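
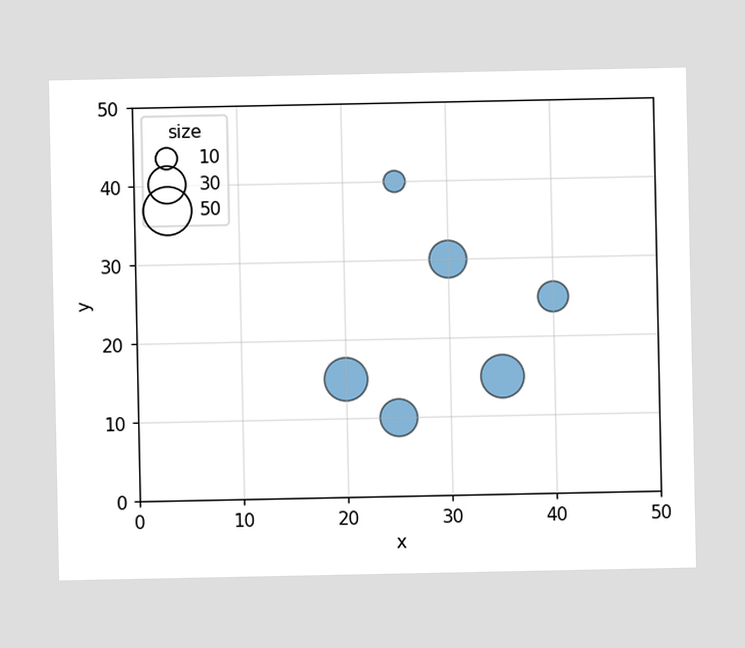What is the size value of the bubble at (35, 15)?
Matching the bubble at (35, 15) against the size legend gives 40.

40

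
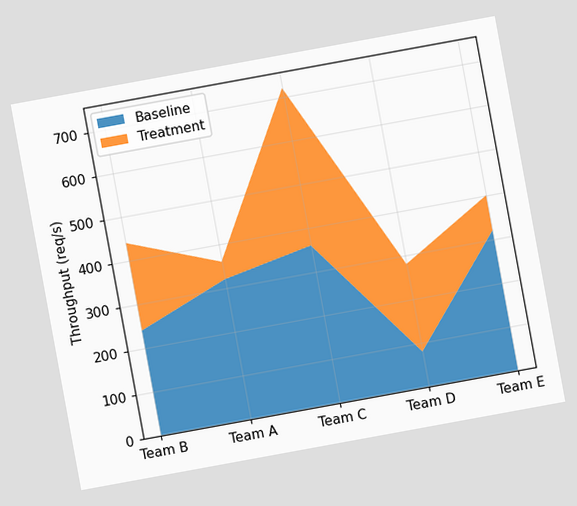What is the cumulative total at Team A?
360req/s

The chart is tilted about 10° counter-clockwise. The stacked total at Team A reaches 360req/s.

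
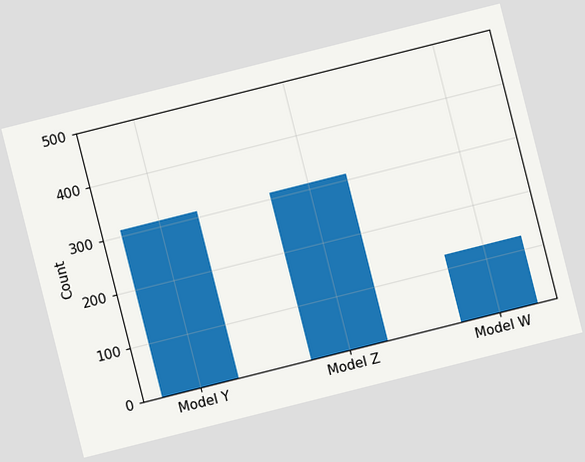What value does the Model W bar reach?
124

The chart is tilted about 14° counter-clockwise. Reading along the chart's y-axis, the Model W bar reaches 124.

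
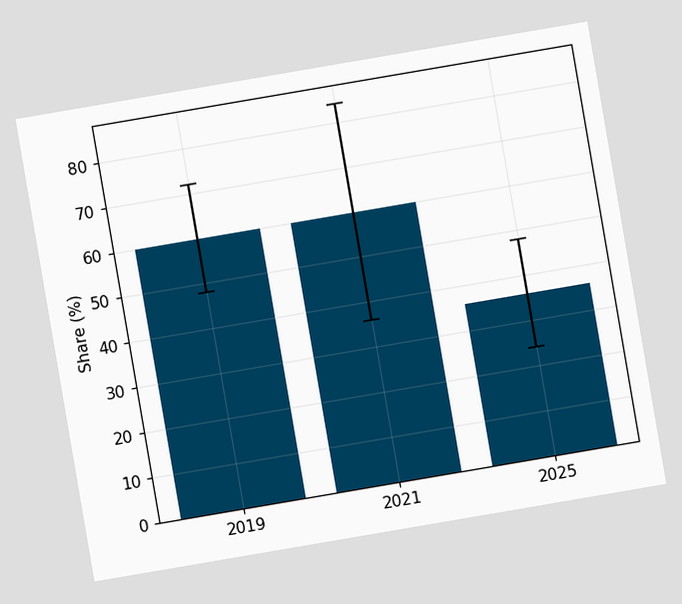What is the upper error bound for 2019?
72%

The chart is tilted about 10° counter-clockwise. The 2019 bar's upper whisker reaches 72%.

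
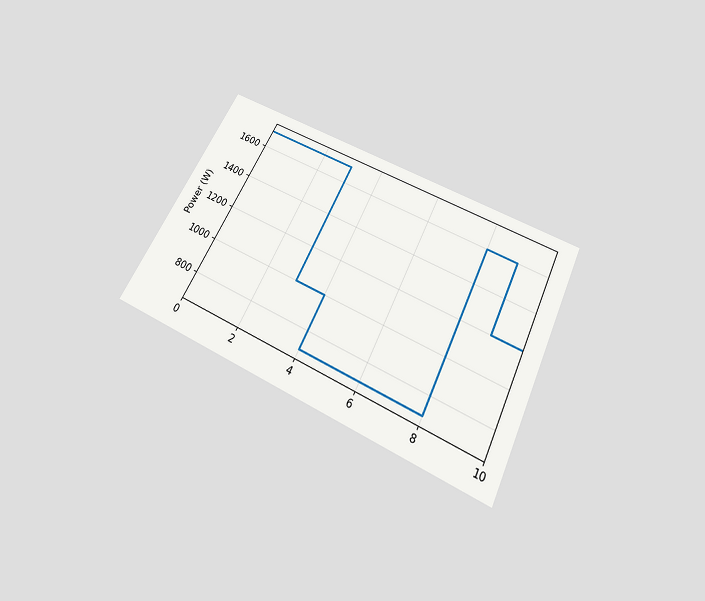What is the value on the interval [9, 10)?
1200W

The chart is tilted about 26° clockwise and viewed slightly from below. On [9, 10) the step sits at 1200W.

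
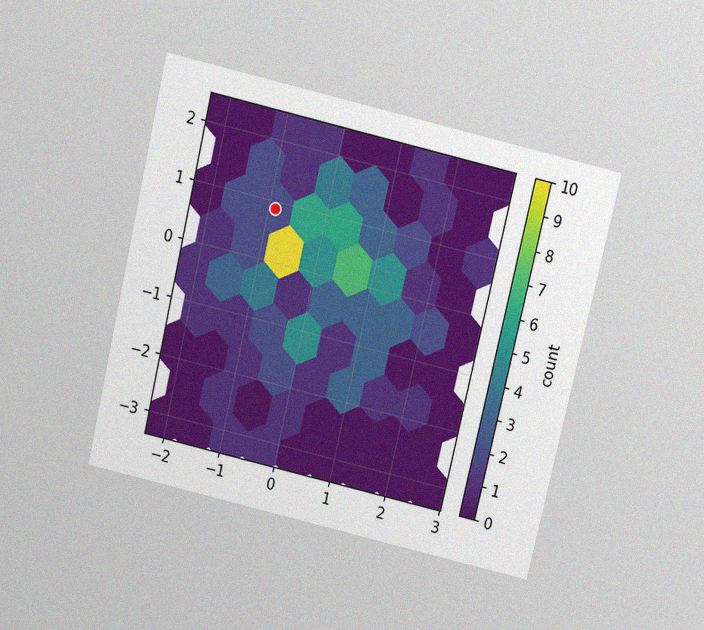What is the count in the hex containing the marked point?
2

The chart is tilted about 13° clockwise and viewed slightly from above, with some photo noise. The marked hex reads 2 on the colorbar.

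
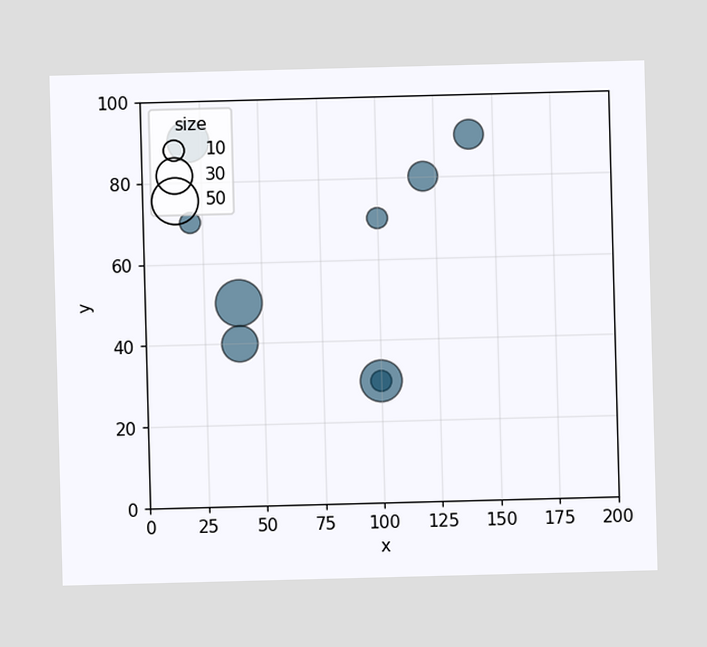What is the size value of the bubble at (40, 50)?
50

Matching the bubble at (40, 50) against the size legend gives 50.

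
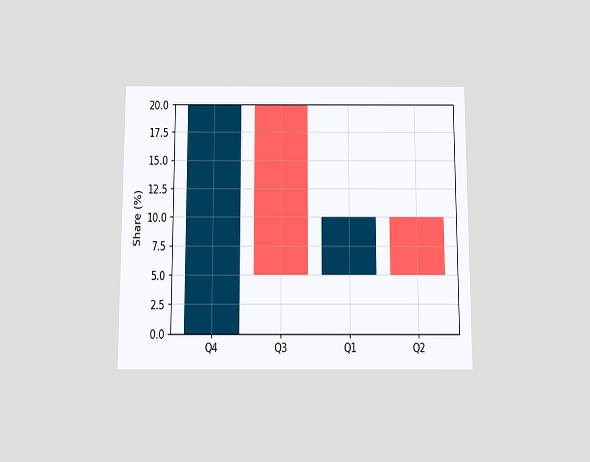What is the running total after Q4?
The chart is viewed slightly from below. After Q4 the running total reaches 20%.

20%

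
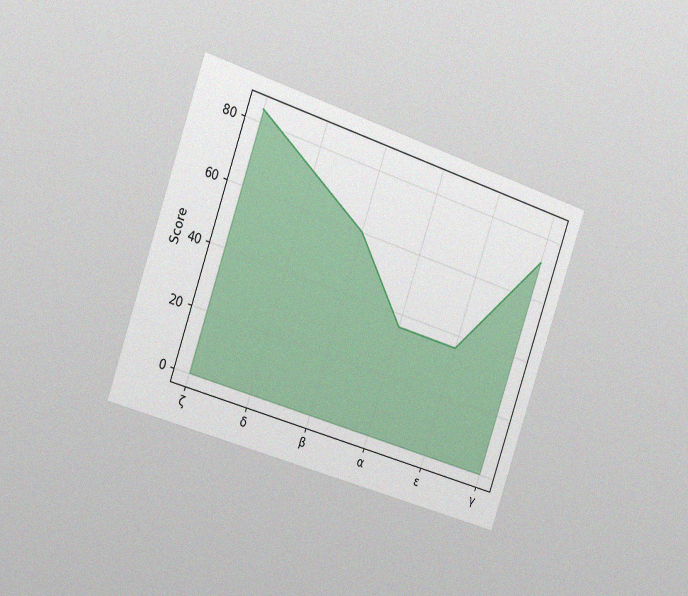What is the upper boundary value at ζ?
84

The chart is tilted about 19° clockwise and viewed slightly from the left, with some photo noise. At ζ the upper boundary is at 84.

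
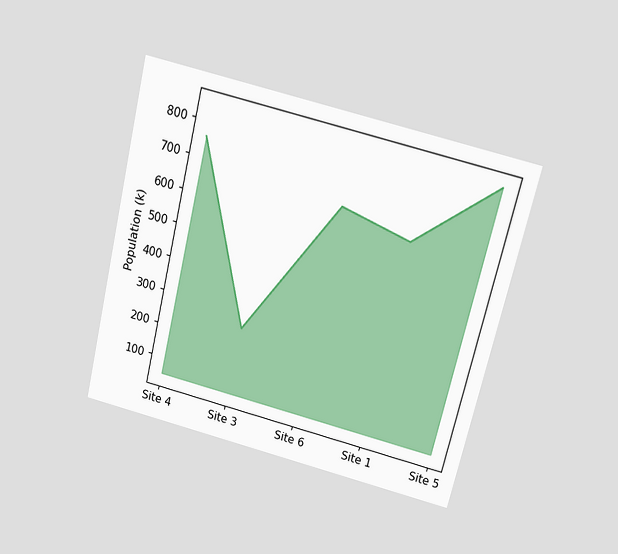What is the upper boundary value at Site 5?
840k

The chart is tilted about 14° clockwise and viewed slightly from above. At Site 5 the upper boundary is at 840k.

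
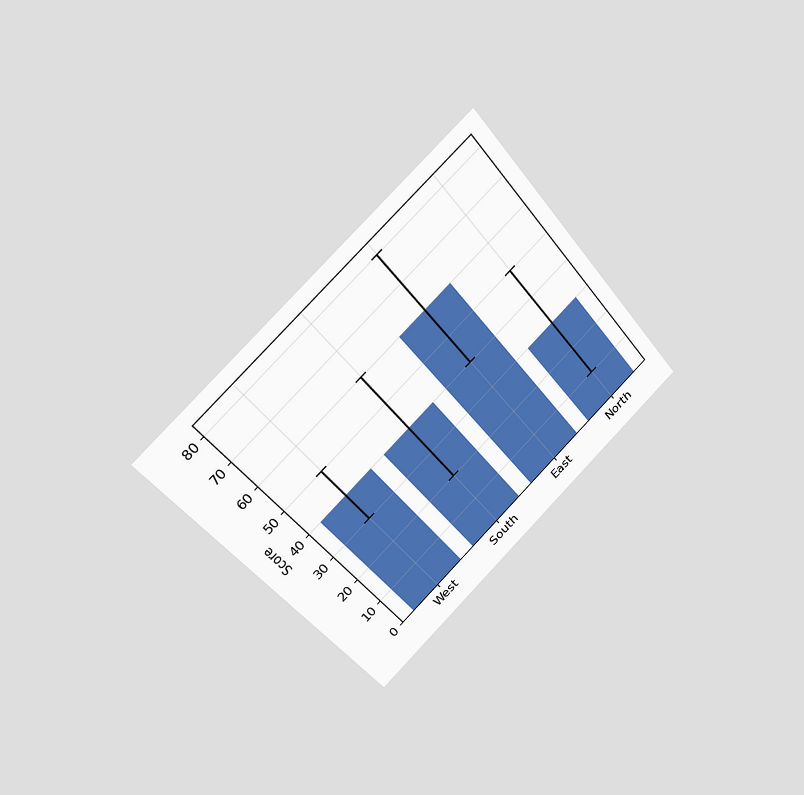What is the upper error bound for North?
50

The chart is tilted about 40° counter-clockwise and viewed slightly from the left. The North bar's upper whisker reaches 50.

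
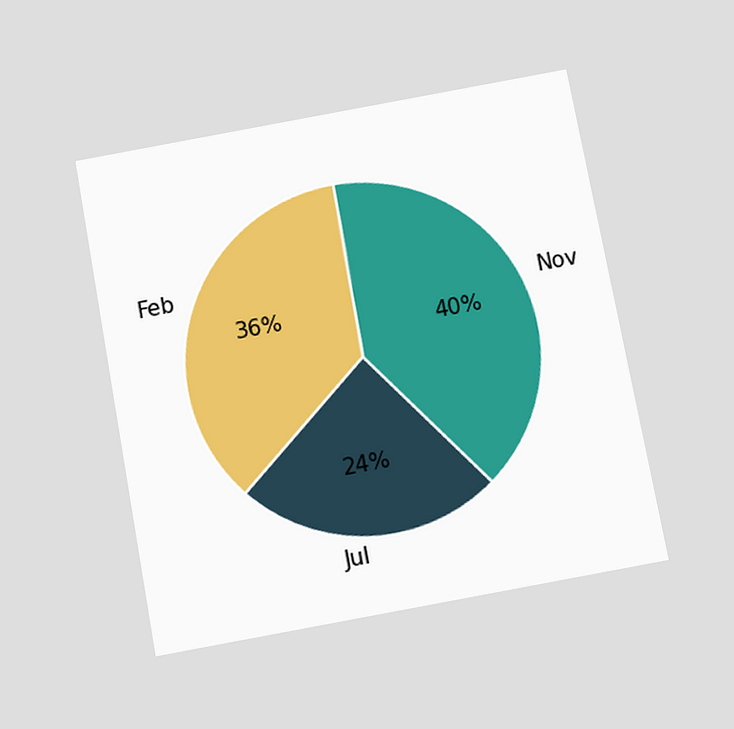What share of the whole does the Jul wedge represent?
24%

The chart is tilted about 10° counter-clockwise and viewed slightly from below. The Jul slice takes up 24% of the pie.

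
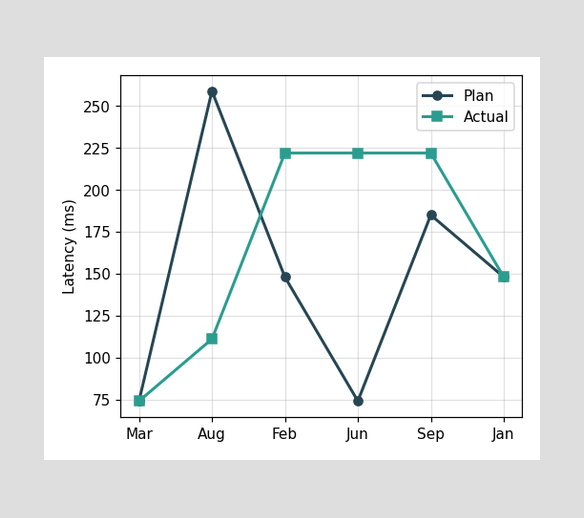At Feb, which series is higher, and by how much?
At Feb, Actual sits above the other line by 74ms.

Actual, by 74ms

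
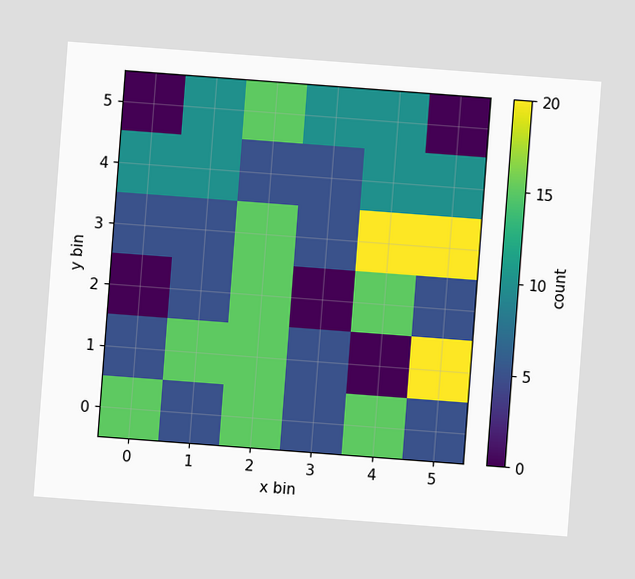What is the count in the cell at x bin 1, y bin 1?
The chart is tilted about 4° clockwise. Matching the cell (1, 1) against the colorbar gives 15.

15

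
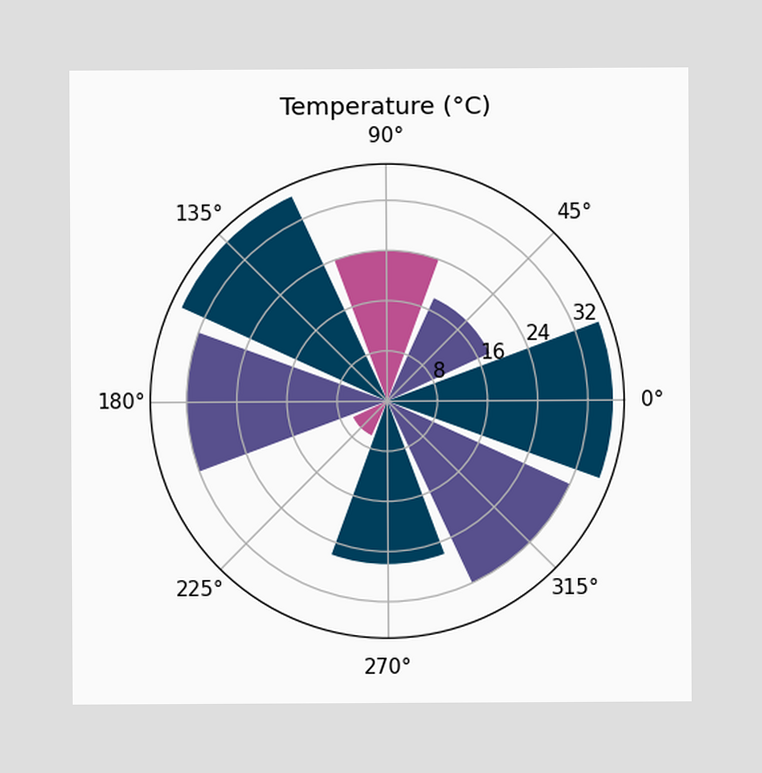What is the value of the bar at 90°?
The bar at 90° reaches 24°C on the radial axis.

24°C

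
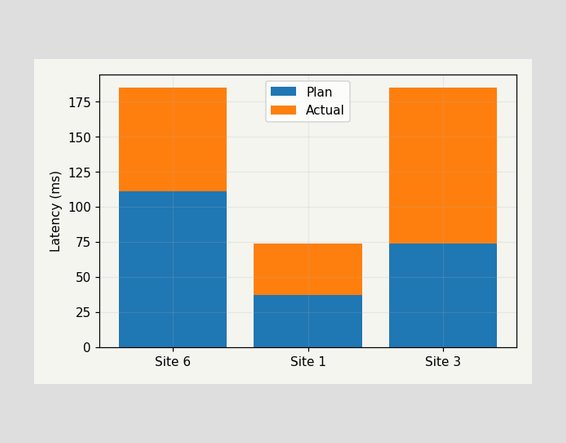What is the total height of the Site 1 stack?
74ms

The Site 1 stack's top reaches 74ms on the y-axis.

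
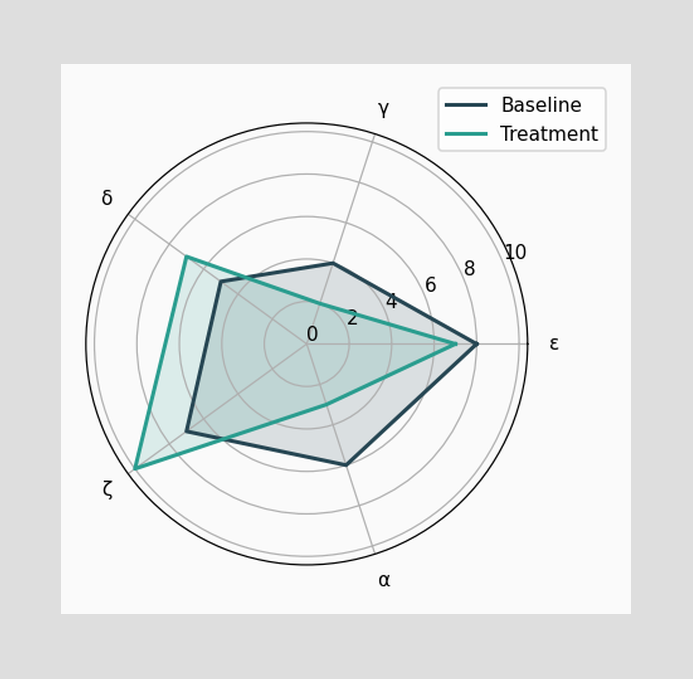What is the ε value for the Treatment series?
On the ε axis, Treatment reaches 7.

7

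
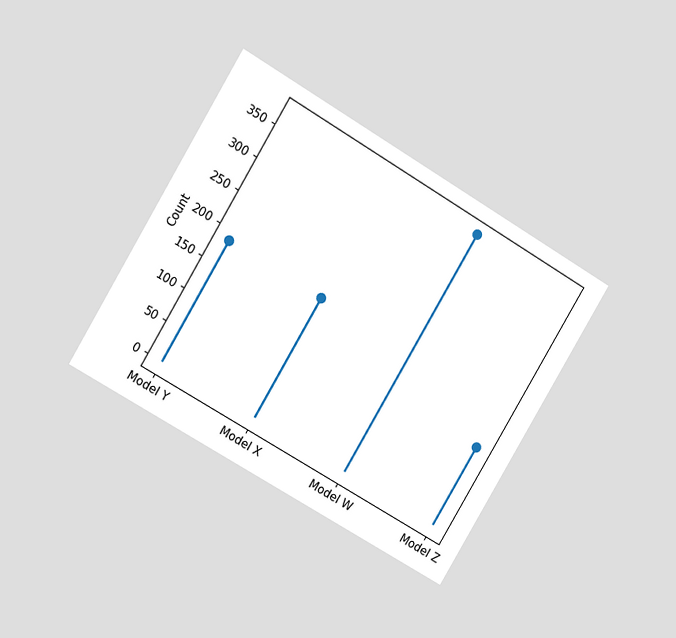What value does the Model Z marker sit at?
124

The chart is tilted about 31° clockwise and viewed at a slight angle. The Model Z marker sits at 124.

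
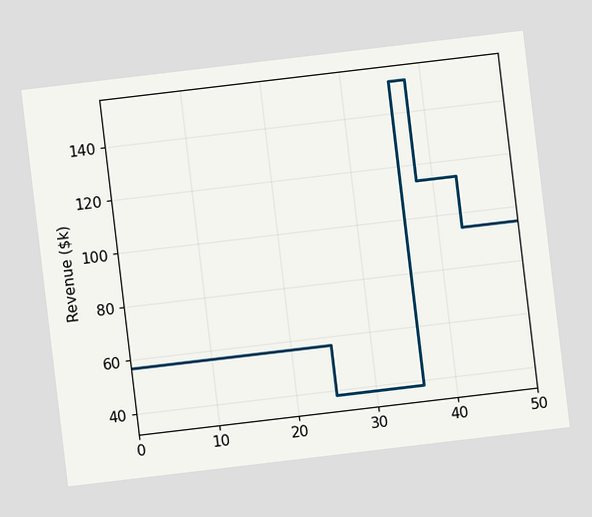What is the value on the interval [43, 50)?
$95k

The chart is tilted about 7° counter-clockwise. On [43, 50) the step sits at $95k.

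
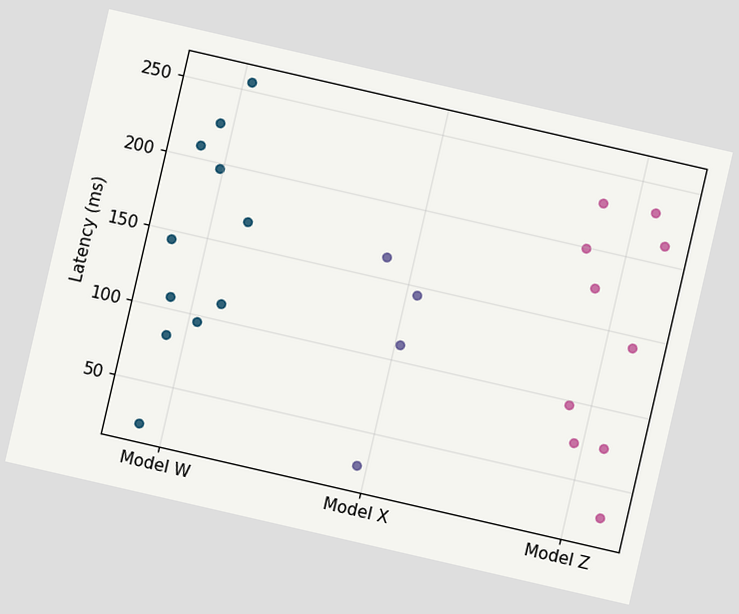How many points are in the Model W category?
11

The chart is tilted about 13° clockwise. Counting the markers in the Model W column gives 11.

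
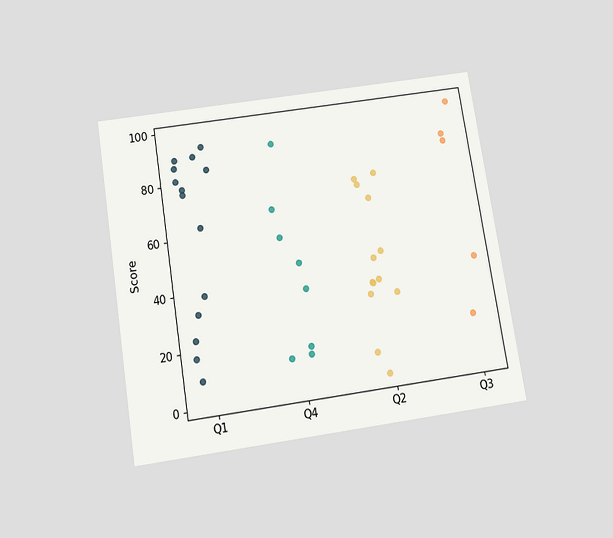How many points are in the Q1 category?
The chart is tilted about 9° counter-clockwise and viewed slightly from below. Counting the markers in the Q1 column gives 14.

14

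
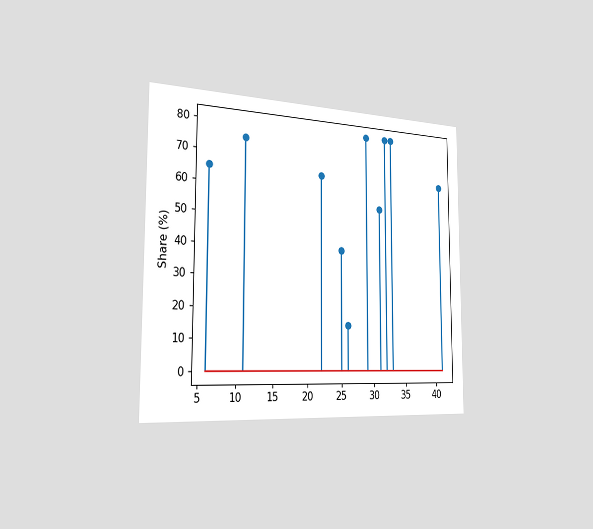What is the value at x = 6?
The chart is viewed slightly from the left. The stem at x=6 reaches 65%.

65%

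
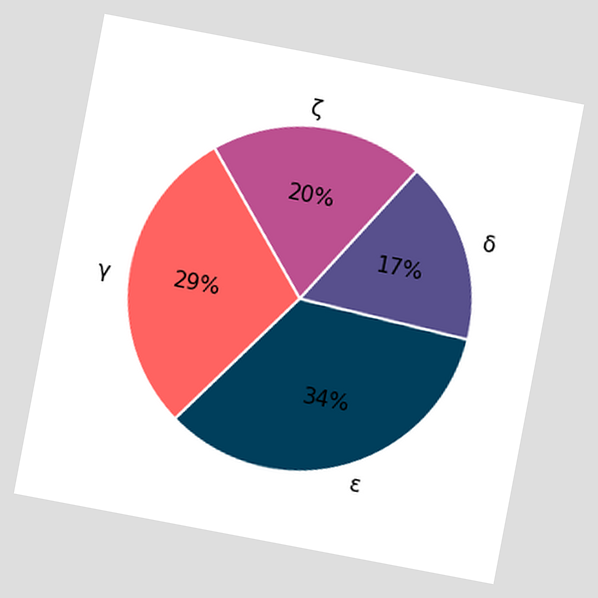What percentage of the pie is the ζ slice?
The chart is tilted about 11° clockwise. The ζ slice takes up 20% of the pie.

20%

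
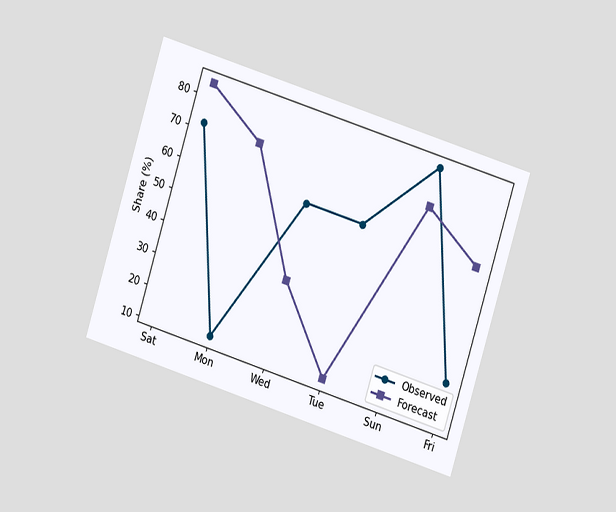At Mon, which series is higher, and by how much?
The chart is tilted about 17° clockwise and viewed slightly from the right. At Mon, Forecast sits above the other line by 60%.

Forecast, by 60%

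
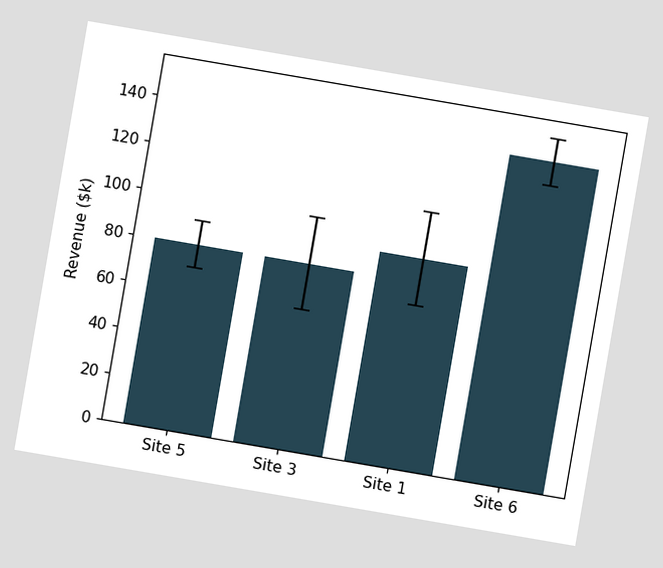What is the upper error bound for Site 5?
$90k

The chart is tilted about 10° clockwise. The Site 5 bar's upper whisker reaches $90k.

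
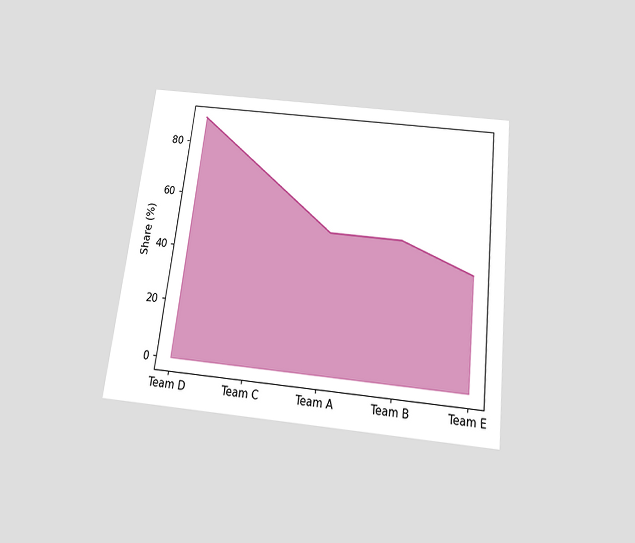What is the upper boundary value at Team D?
The chart is tilted about 7° clockwise and viewed slightly from below. At Team D the upper boundary is at 90%.

90%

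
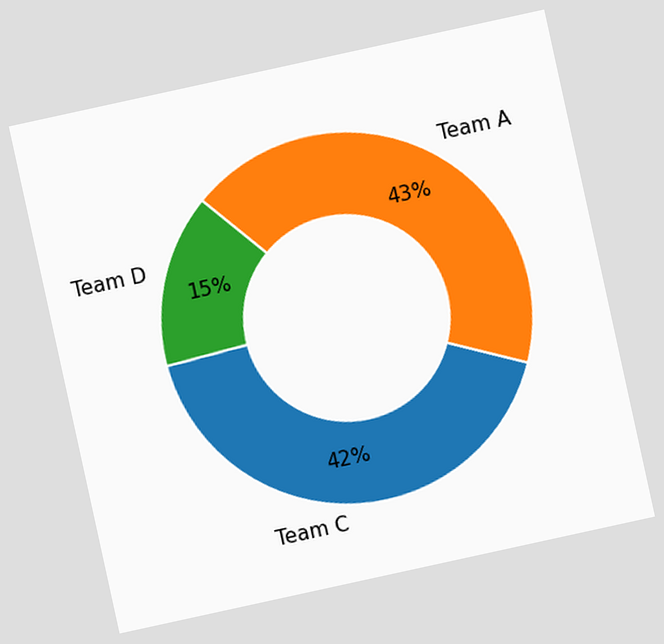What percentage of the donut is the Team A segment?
The chart is tilted about 12° counter-clockwise. The Team A segment takes up 43% of the ring.

43%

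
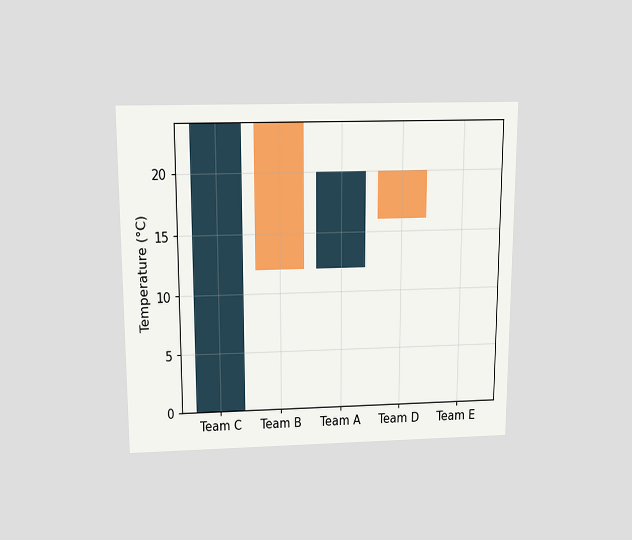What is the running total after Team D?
16°C

The chart is viewed slightly from above. After Team D the running total reaches 16°C.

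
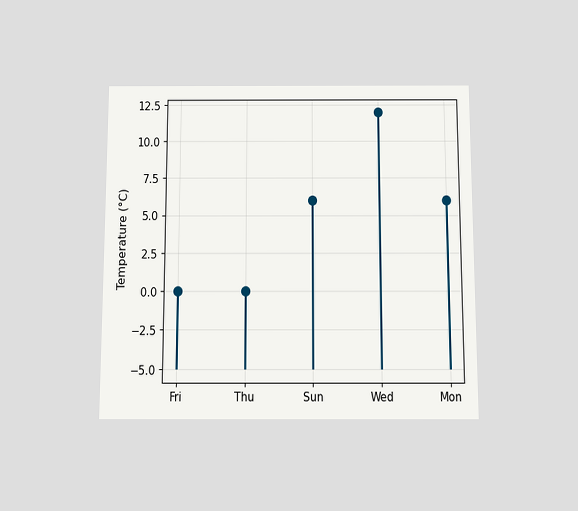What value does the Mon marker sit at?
6°C

The chart is viewed slightly from below. The Mon marker sits at 6°C.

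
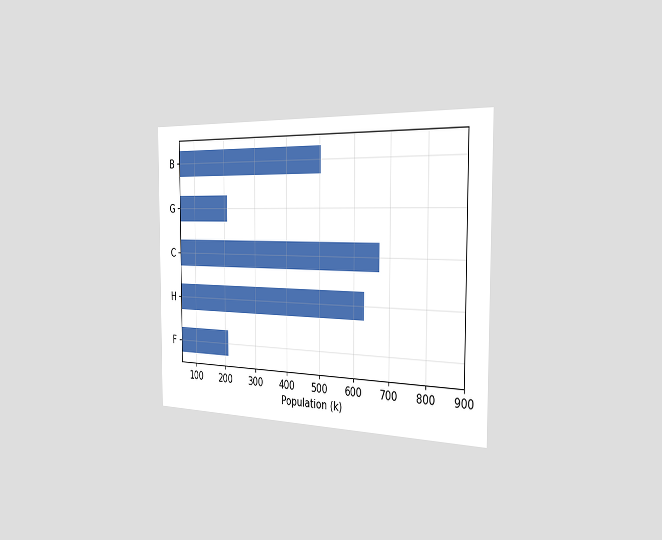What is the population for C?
672k

The chart is viewed slightly from the right. Reading along the chart's x-axis, the C bar reaches 672k.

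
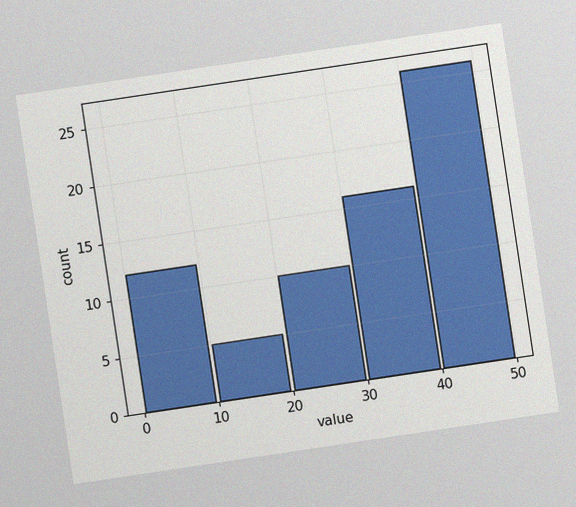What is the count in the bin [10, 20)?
The chart is tilted about 9° counter-clockwise, with some photo noise. The [10, 20) bin has height 5.

5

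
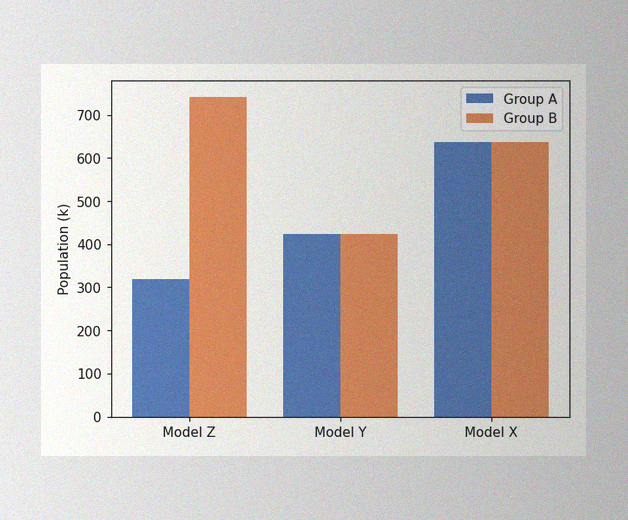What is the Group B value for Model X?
The image has some photo noise and uneven lighting. The Group B bar at Model X reaches 636k on the y-axis.

636k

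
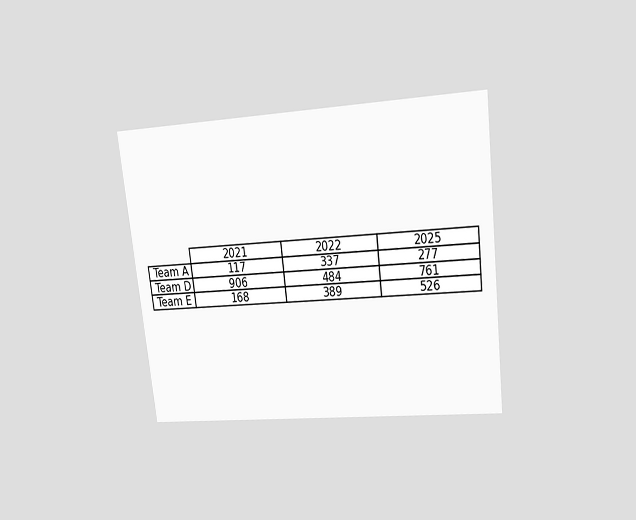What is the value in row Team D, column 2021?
The chart is tilted about 7° counter-clockwise and viewed at a slight angle. The (Team D, 2021) cell reads 906.

906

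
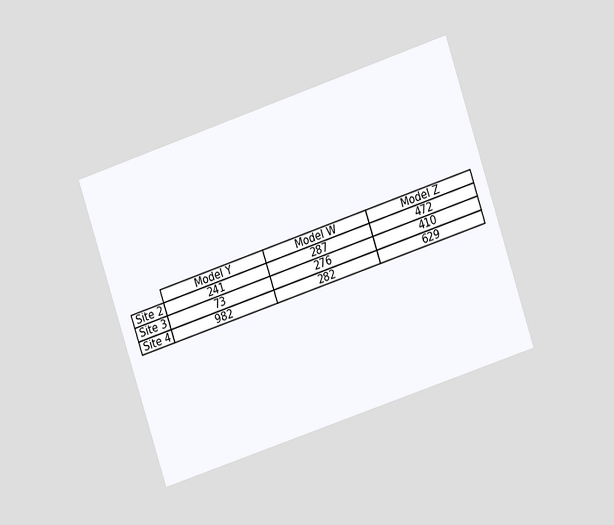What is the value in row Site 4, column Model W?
The chart is tilted about 18° counter-clockwise and viewed at a slight angle. The (Site 4, Model W) cell reads 282.

282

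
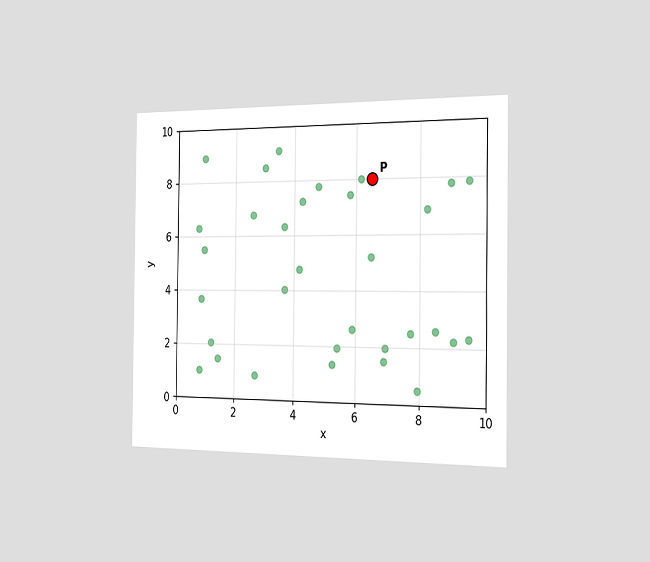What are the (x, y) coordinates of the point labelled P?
(6.5, 8)

The chart is viewed slightly from the right. Following the gridlines from P to each axis, P sits at (6.5, 8).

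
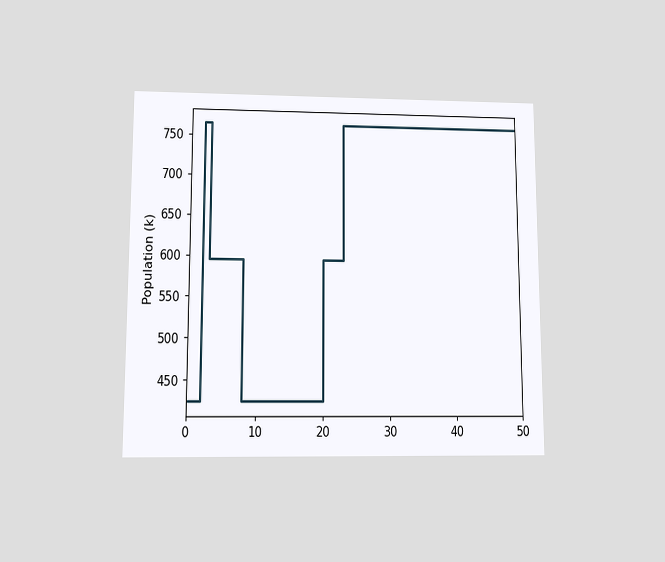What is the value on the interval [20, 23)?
595k

The chart is viewed at a slight angle. On [20, 23) the step sits at 595k.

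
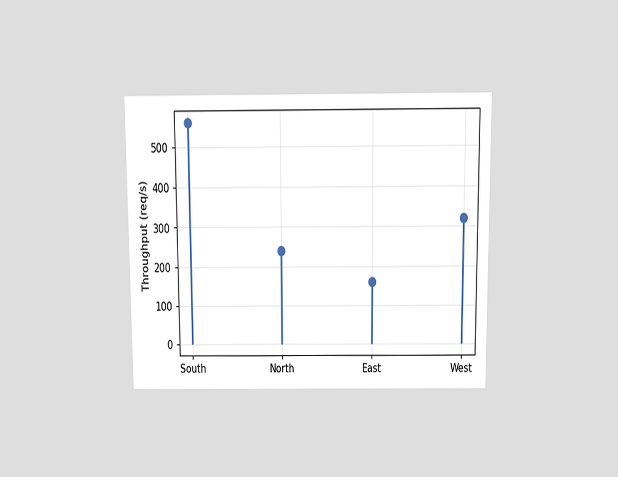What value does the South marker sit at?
560req/s

The chart is viewed slightly from above. The South marker sits at 560req/s.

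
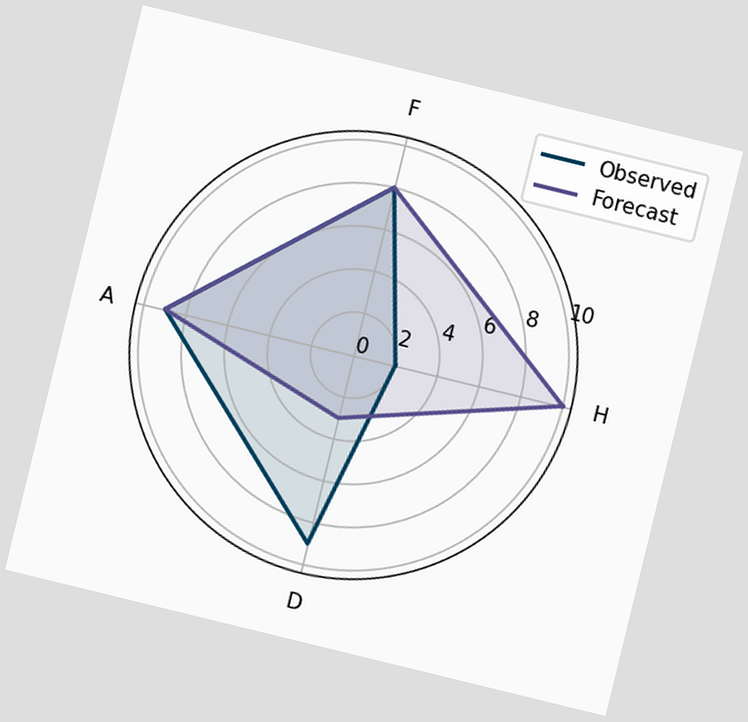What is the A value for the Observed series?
9

The chart is tilted about 14° clockwise. On the A axis, Observed reaches 9.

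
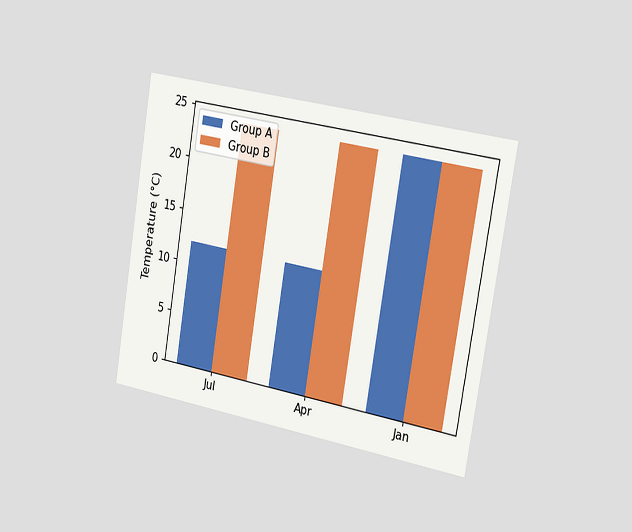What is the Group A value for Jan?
24°C

The chart is tilted about 9° clockwise and viewed slightly from the right. The Group A bar at Jan reaches 24°C on the y-axis.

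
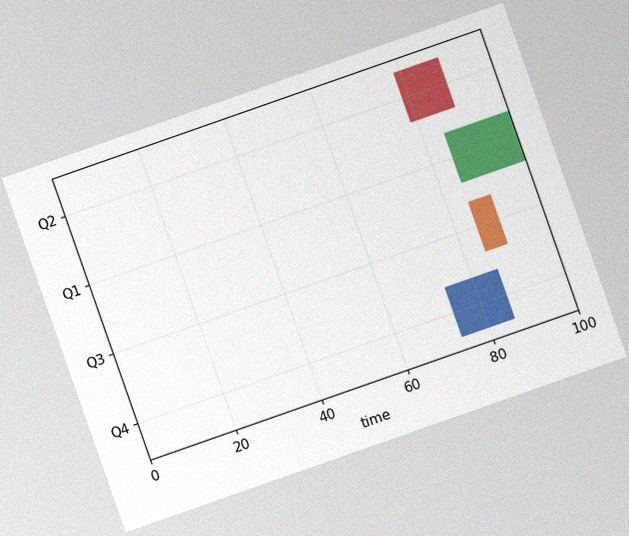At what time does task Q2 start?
79

The chart is tilted about 19° counter-clockwise, with some photo noise. The Q2 bar begins at t=79.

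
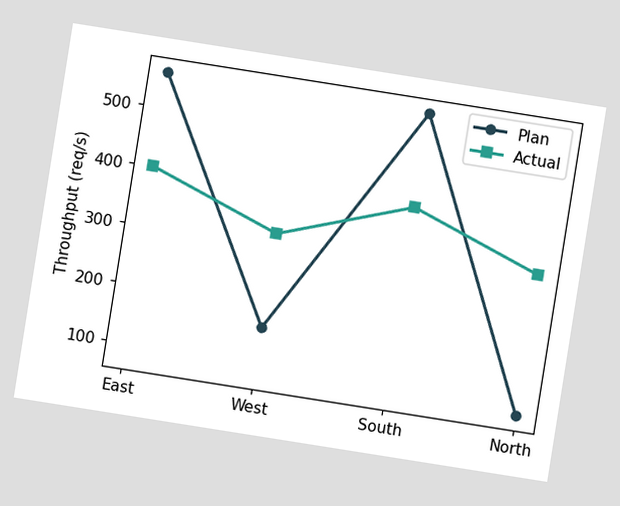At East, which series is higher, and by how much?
Plan, by 160req/s

The chart is tilted about 9° clockwise. At East, Plan sits above the other line by 160req/s.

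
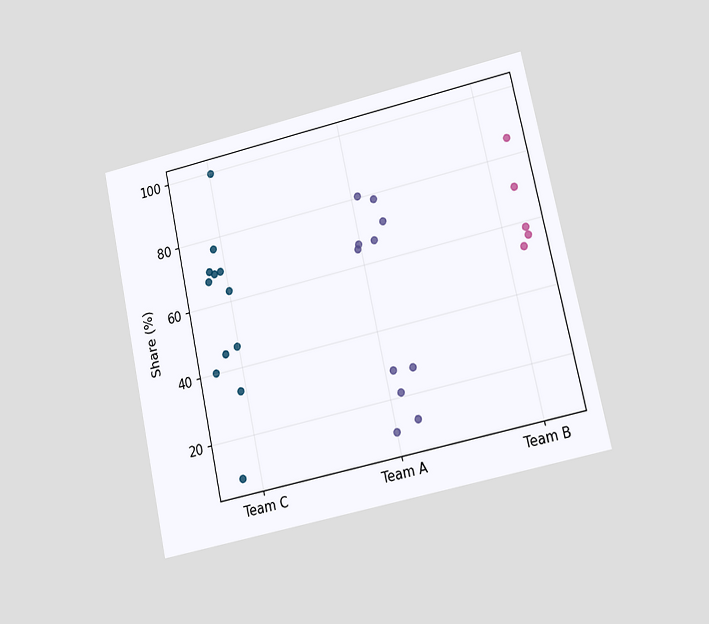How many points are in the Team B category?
The chart is tilted about 12° counter-clockwise and viewed at a slight angle. Counting the markers in the Team B column gives 5.

5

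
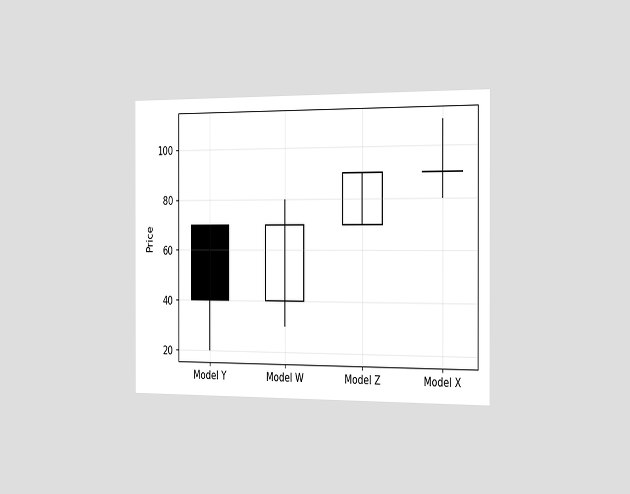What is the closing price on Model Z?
90

The chart is viewed slightly from the right. The Model Z candle closes at 90.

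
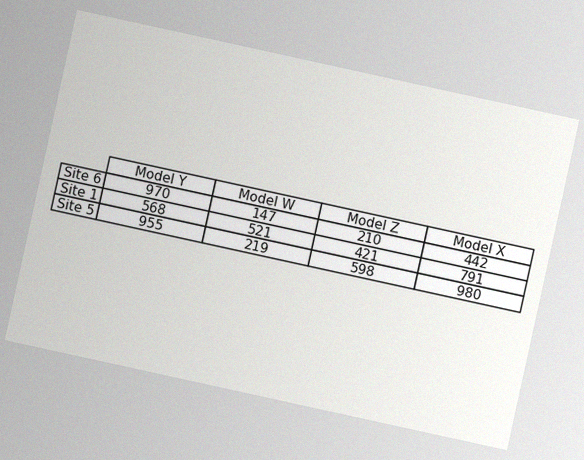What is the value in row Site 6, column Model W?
The chart is tilted about 12° clockwise, with some photo noise. The (Site 6, Model W) cell reads 147.

147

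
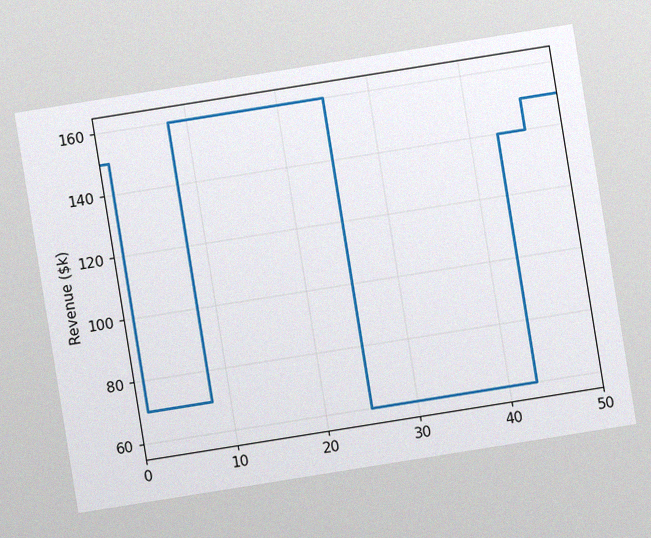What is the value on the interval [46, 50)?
The chart is tilted about 9° counter-clockwise, with some photo noise. On [46, 50) the step sits at $150k.

$150k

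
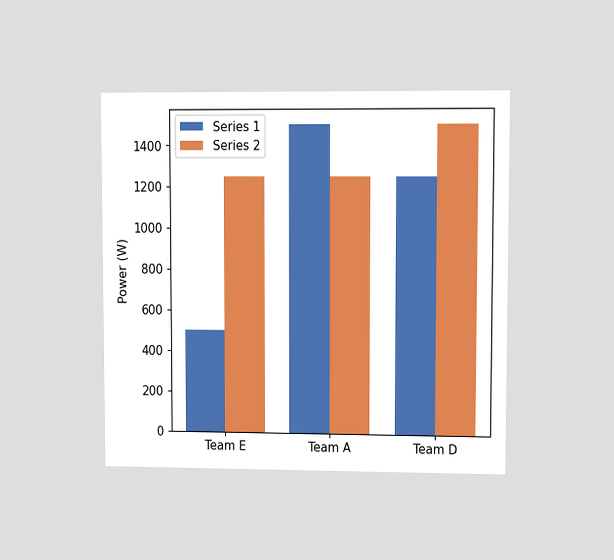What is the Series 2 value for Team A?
The chart is viewed at a slight angle. The Series 2 bar at Team A reaches 1250W on the y-axis.

1250W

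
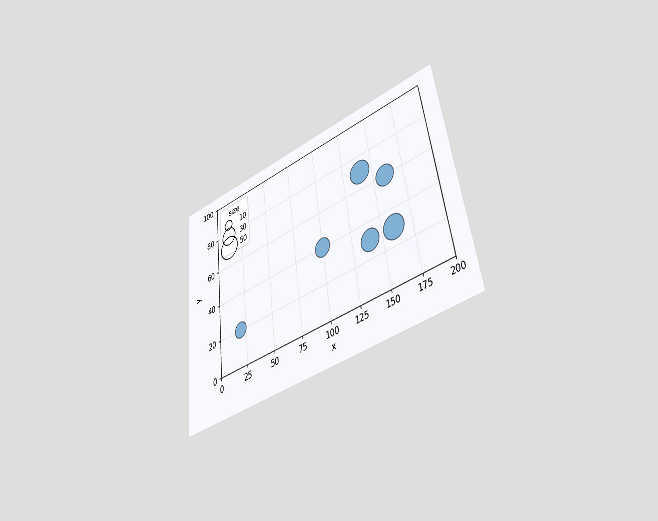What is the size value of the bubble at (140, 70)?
The chart is tilted about 8° counter-clockwise and viewed at a slight angle. Matching the bubble at (140, 70) against the size legend gives 50.

50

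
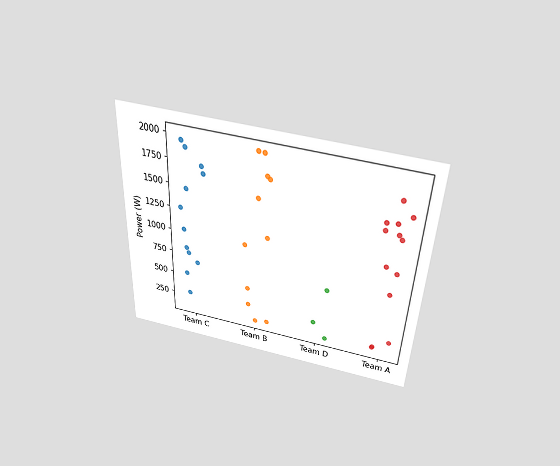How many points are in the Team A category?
The chart is tilted about 3° clockwise and viewed slightly from above. Counting the markers in the Team A column gives 13.

13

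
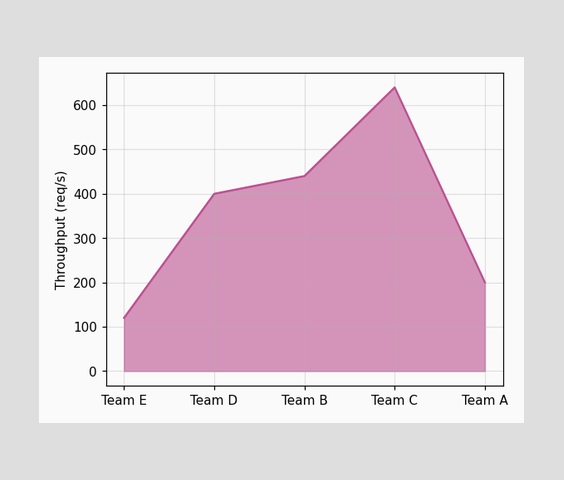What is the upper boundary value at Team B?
440req/s

At Team B the upper boundary is at 440req/s.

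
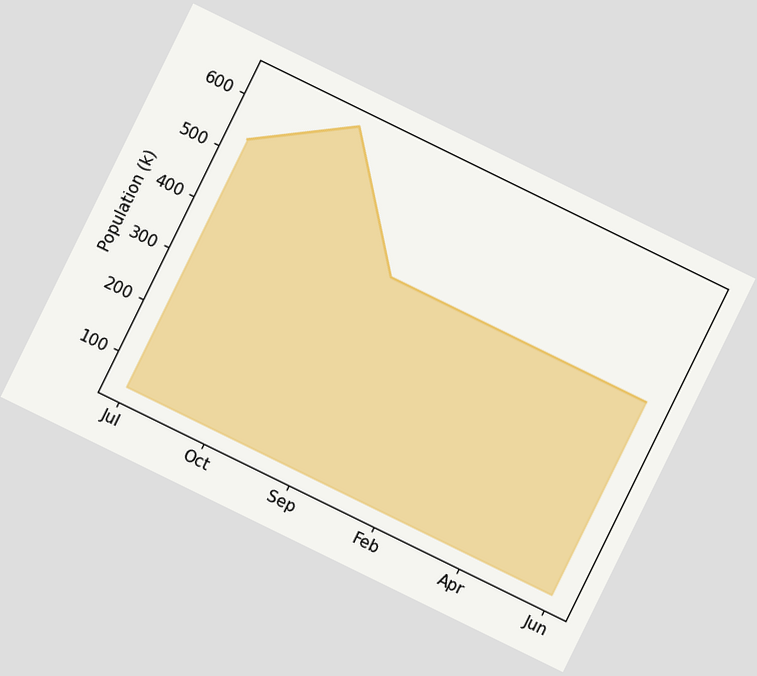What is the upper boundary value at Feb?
The chart is tilted about 26° clockwise. At Feb the upper boundary is at 424k.

424k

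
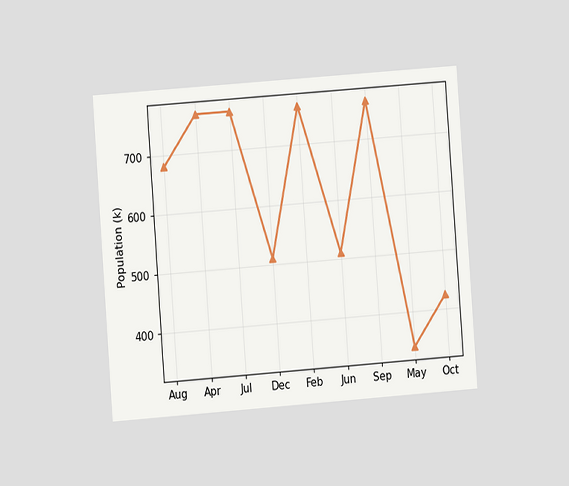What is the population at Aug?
680k

The chart is tilted about 4° counter-clockwise and viewed at a slight angle. At Aug, the line is at 680k.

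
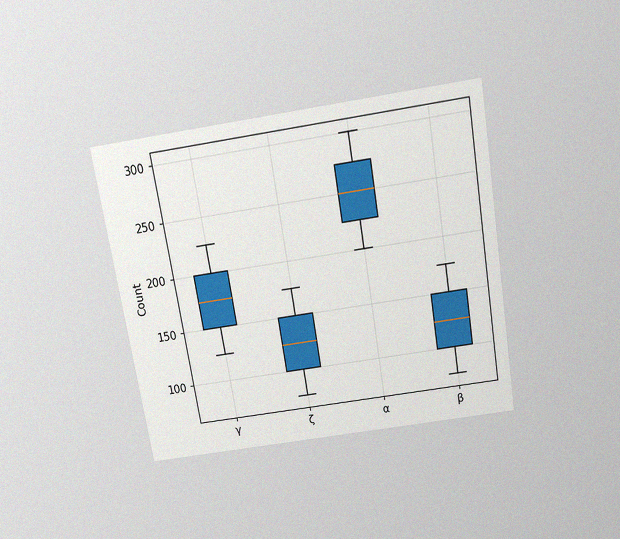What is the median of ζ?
The chart is tilted about 9° counter-clockwise and viewed slightly from above, with some photo noise. The median line in the ζ box sits at 125.

125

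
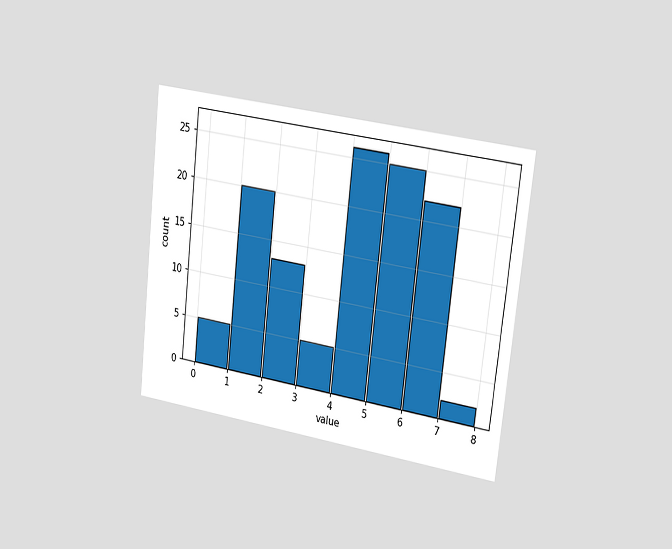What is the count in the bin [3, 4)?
5

The chart is tilted about 6° clockwise and viewed slightly from the right. The [3, 4) bin has height 5.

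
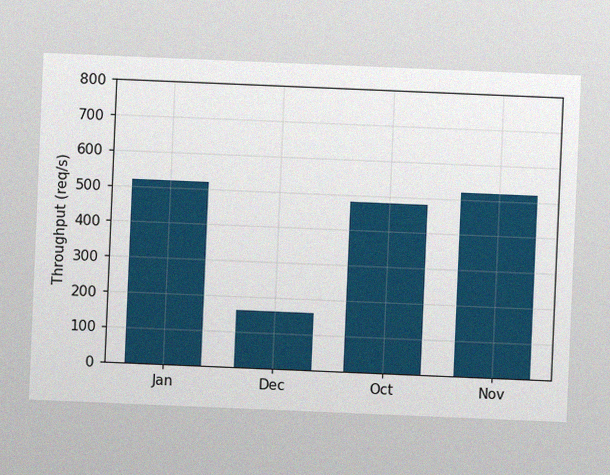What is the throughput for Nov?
The chart is tilted about 2° clockwise, with some photo noise. Reading along the chart's y-axis, the Nov bar reaches 520req/s.

520req/s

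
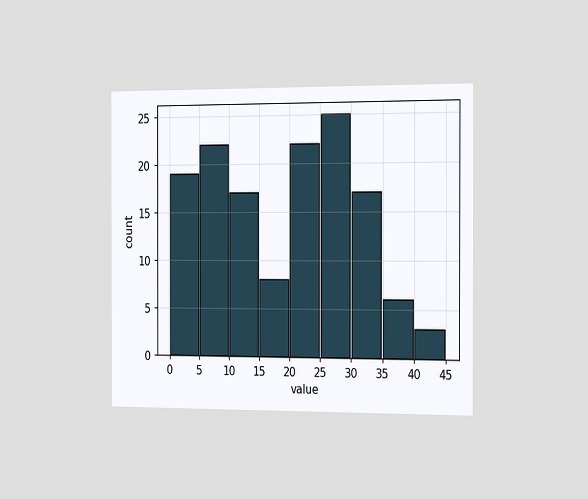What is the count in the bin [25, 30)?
The chart is viewed slightly from the right. The [25, 30) bin has height 25.

25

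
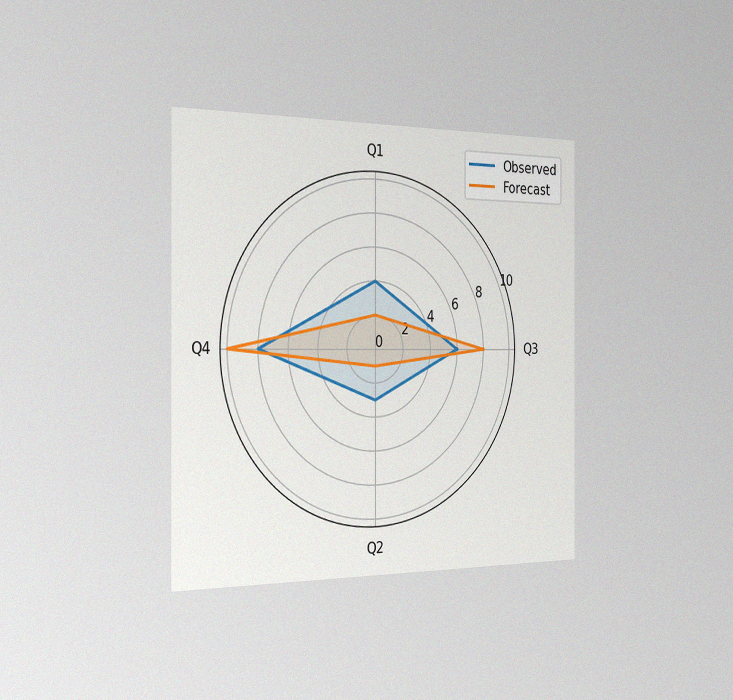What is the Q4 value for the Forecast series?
10

The chart is viewed slightly from the left, with some photo noise. On the Q4 axis, Forecast reaches 10.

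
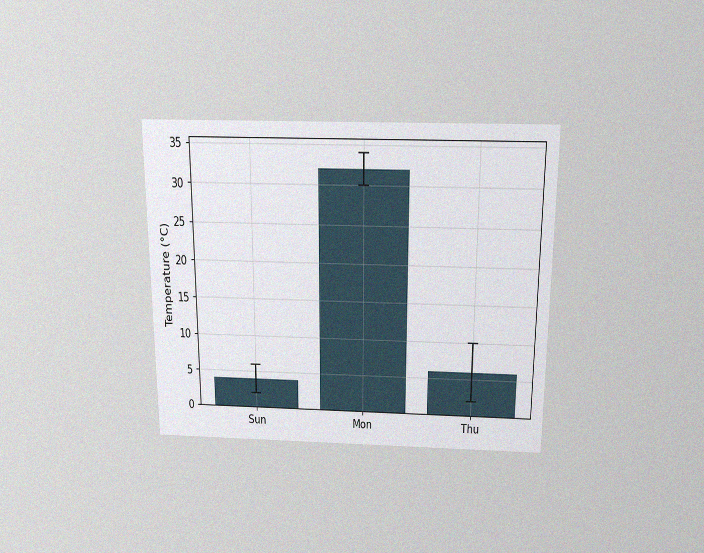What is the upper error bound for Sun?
The chart is viewed slightly from above, with some photo noise. The Sun bar's upper whisker reaches 6°C.

6°C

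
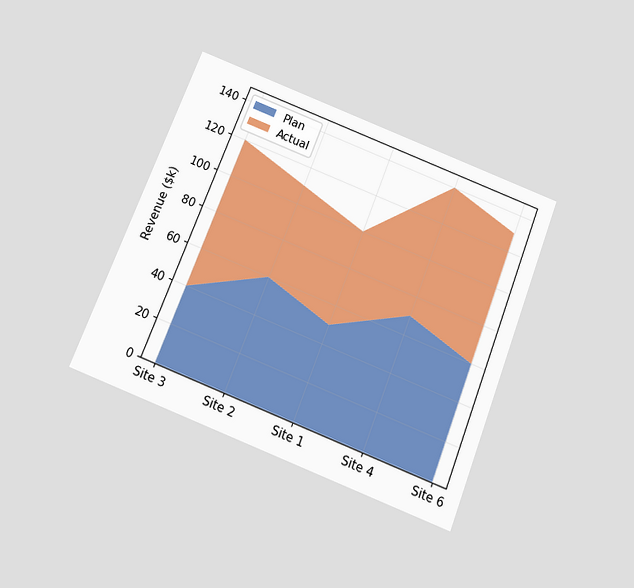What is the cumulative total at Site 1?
$100k

The chart is tilted about 21° clockwise and viewed slightly from below. The stacked total at Site 1 reaches $100k.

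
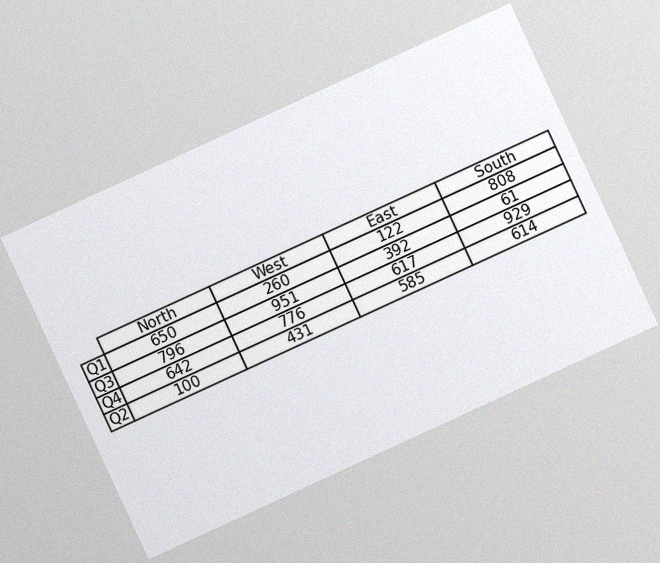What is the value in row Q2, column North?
100

The chart is tilted about 25° counter-clockwise, with some photo noise. The (Q2, North) cell reads 100.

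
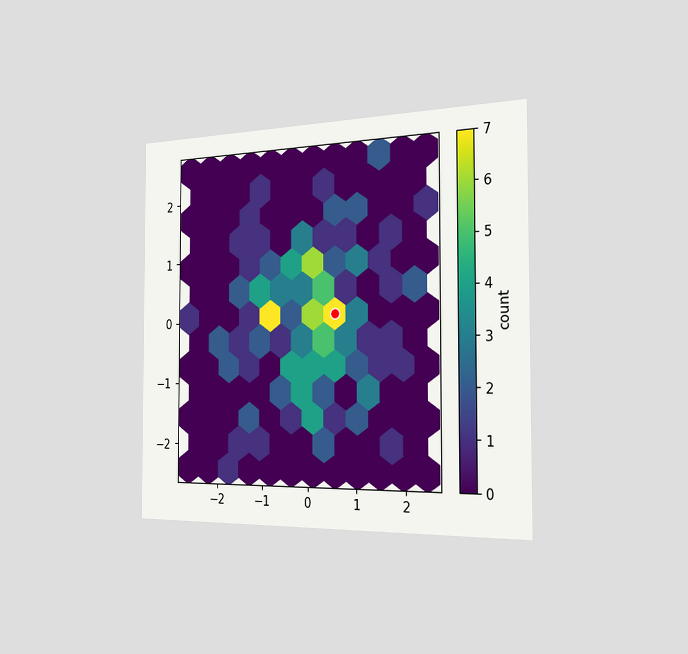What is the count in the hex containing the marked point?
The chart is viewed slightly from the right. The marked hex reads 7 on the colorbar.

7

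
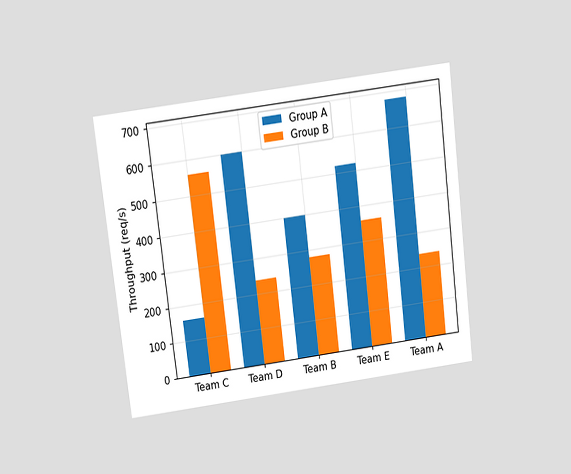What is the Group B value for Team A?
The chart is tilted about 7° counter-clockwise and viewed slightly from above. The Group B bar at Team A reaches 240req/s on the y-axis.

240req/s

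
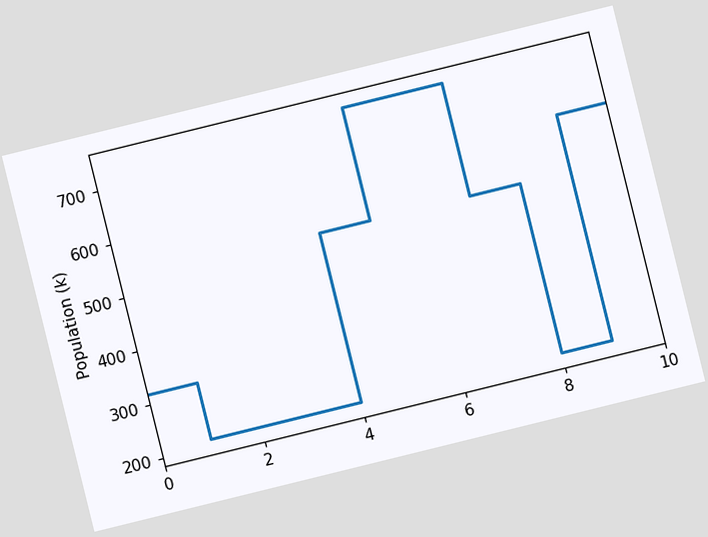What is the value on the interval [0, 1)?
The chart is tilted about 14° counter-clockwise. On [0, 1) the step sits at 318k.

318k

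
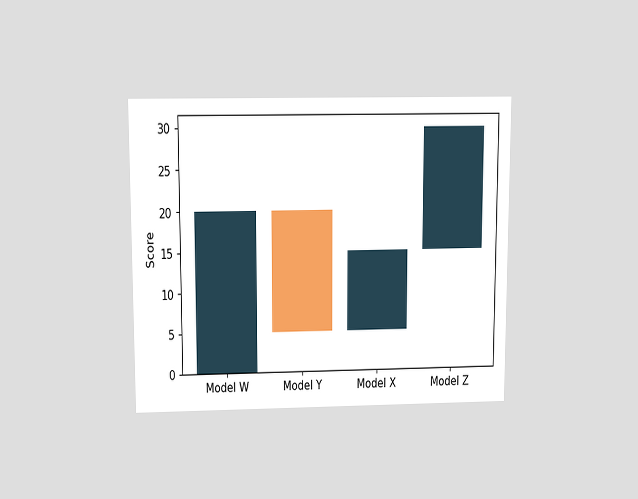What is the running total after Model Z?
The chart is viewed slightly from above. After Model Z the running total reaches 30.

30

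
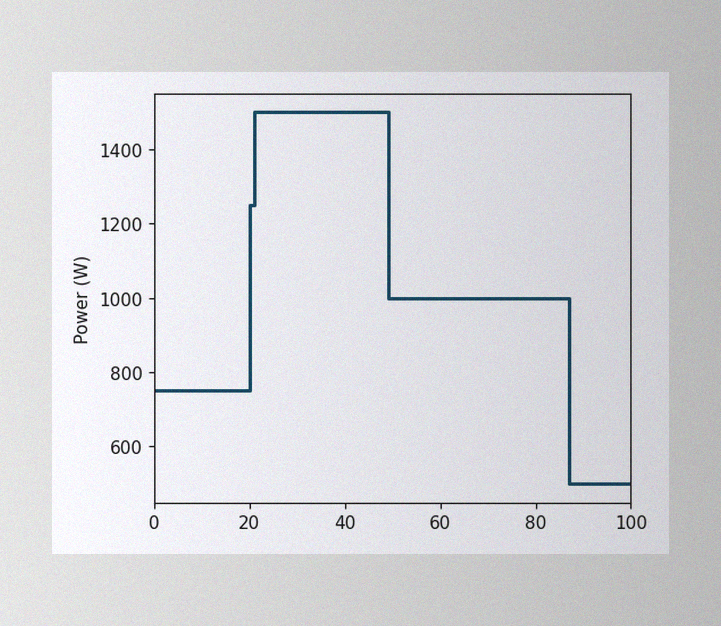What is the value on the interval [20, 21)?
1250W

The image has some photo noise and uneven lighting. On [20, 21) the step sits at 1250W.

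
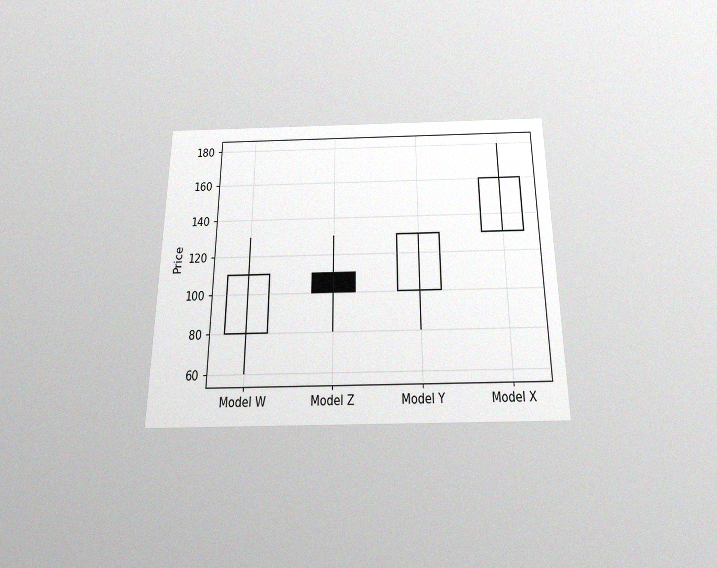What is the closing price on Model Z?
100

The chart is viewed slightly from below, with some photo noise. The Model Z candle closes at 100.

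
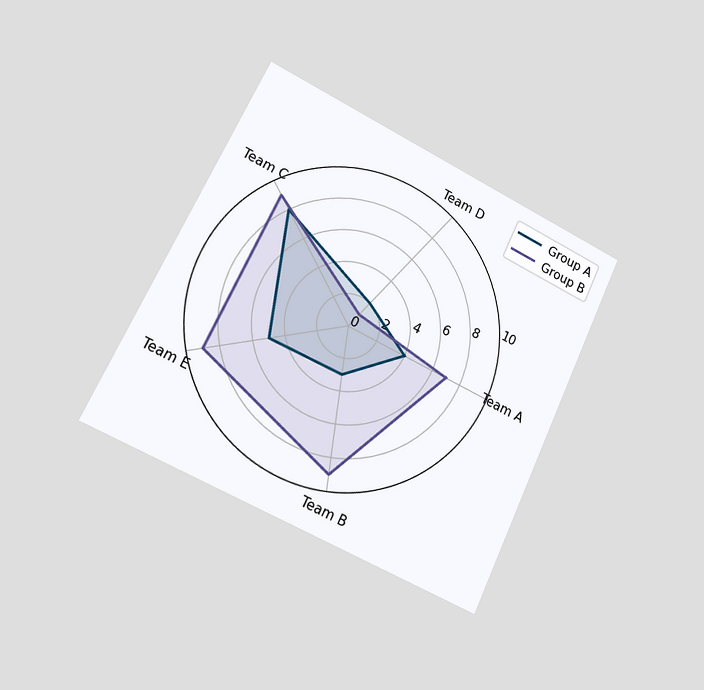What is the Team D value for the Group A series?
The chart is tilted about 26° clockwise and viewed slightly from the left. On the Team D axis, Group A reaches 2.

2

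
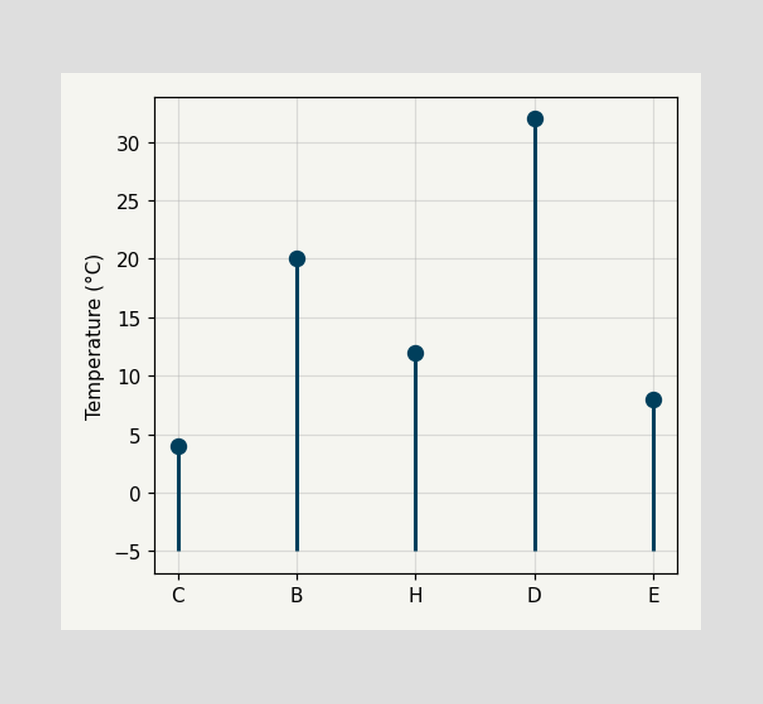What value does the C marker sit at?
The C marker sits at 4°C.

4°C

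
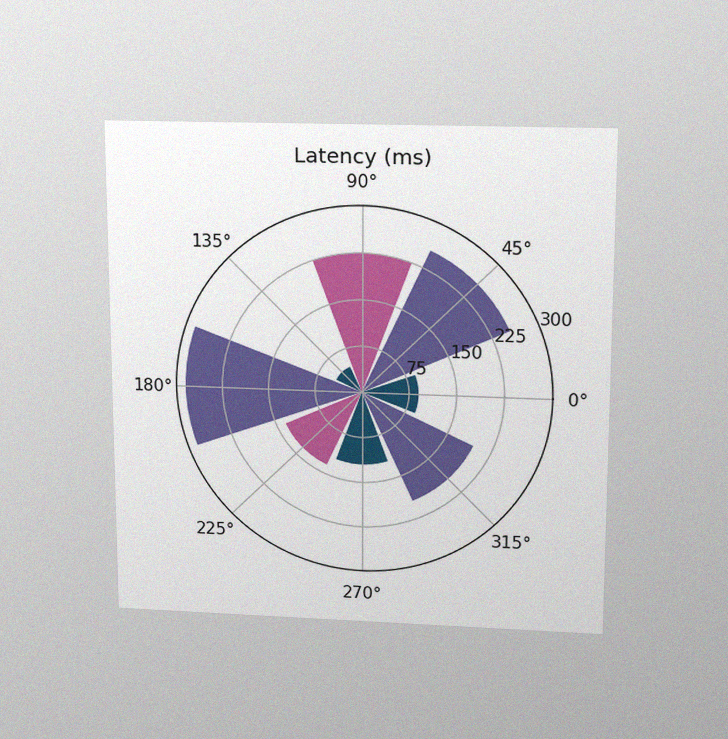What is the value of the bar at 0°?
The chart is viewed slightly from above, with some photo noise. The bar at 0° reaches 90ms on the radial axis.

90ms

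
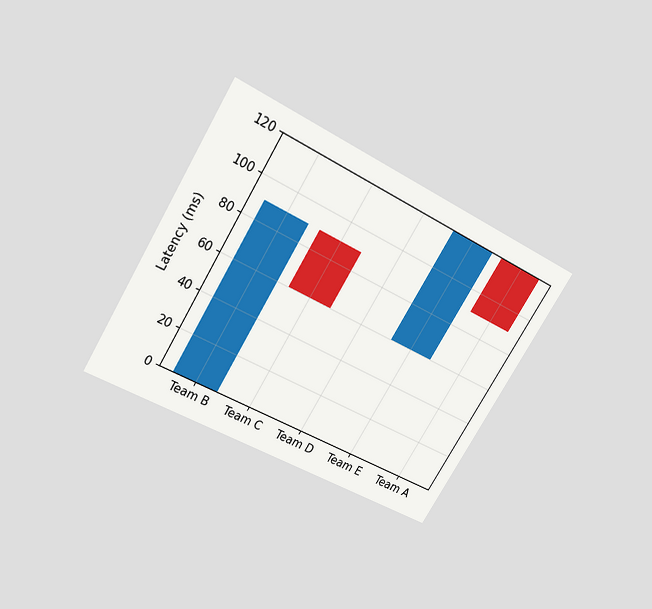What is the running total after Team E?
The chart is tilted about 31° clockwise and viewed slightly from above. After Team E the running total reaches 120ms.

120ms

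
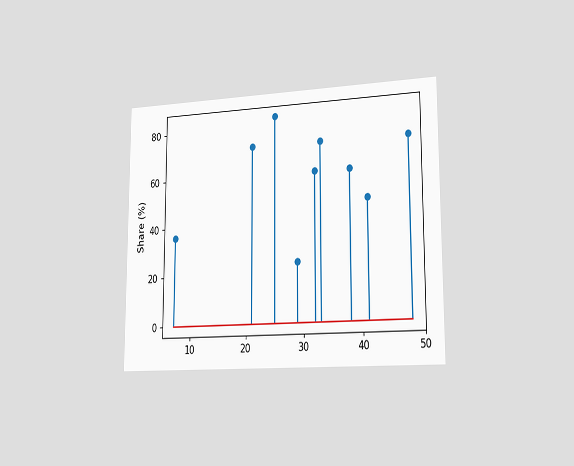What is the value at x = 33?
72%

The chart is viewed slightly from the right. The stem at x=33 reaches 72%.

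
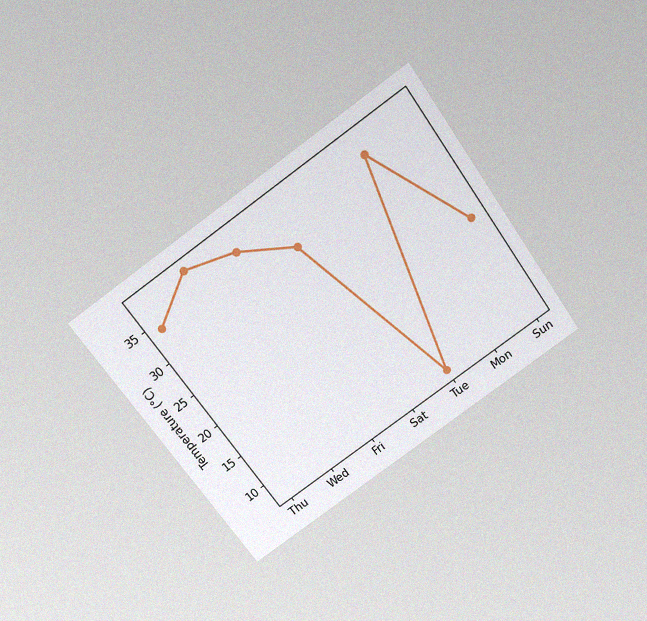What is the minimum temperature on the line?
8°C

The chart is tilted about 36° counter-clockwise and viewed slightly from above, with some photo noise. The lowest point is at Tue, and reading across to the y-axis gives 8°C.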